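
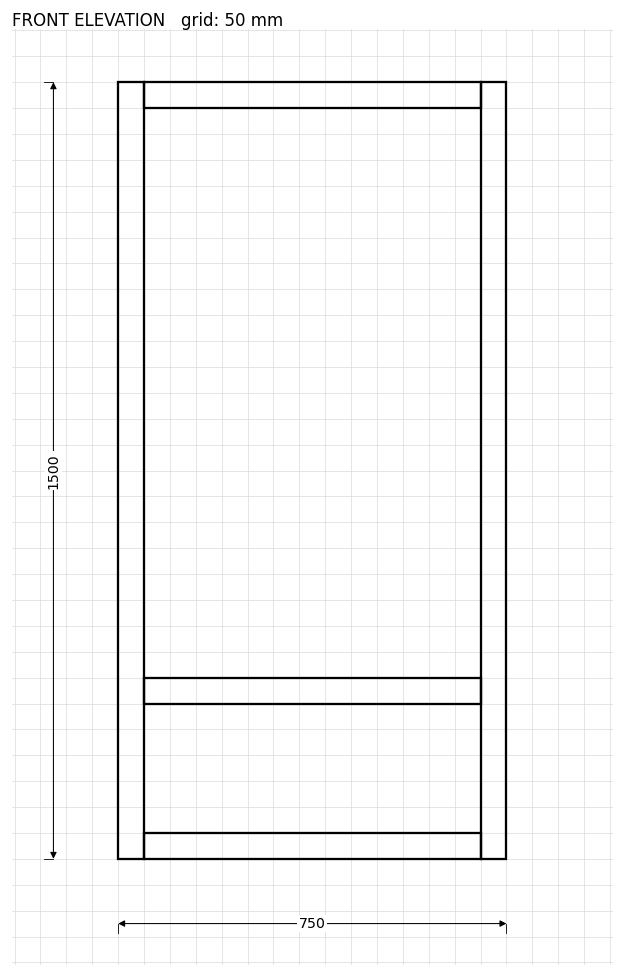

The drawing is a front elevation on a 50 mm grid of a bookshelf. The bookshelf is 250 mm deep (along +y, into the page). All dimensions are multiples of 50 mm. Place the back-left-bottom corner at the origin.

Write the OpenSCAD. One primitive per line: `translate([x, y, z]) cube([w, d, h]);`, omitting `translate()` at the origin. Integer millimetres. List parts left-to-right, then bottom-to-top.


cube([50, 250, 1500]);
translate([50, 0, 0]) cube([650, 250, 50]);
translate([50, 0, 300]) cube([650, 250, 50]);
translate([50, 0, 1450]) cube([650, 250, 50]);
translate([700, 0, 0]) cube([50, 250, 1500]);


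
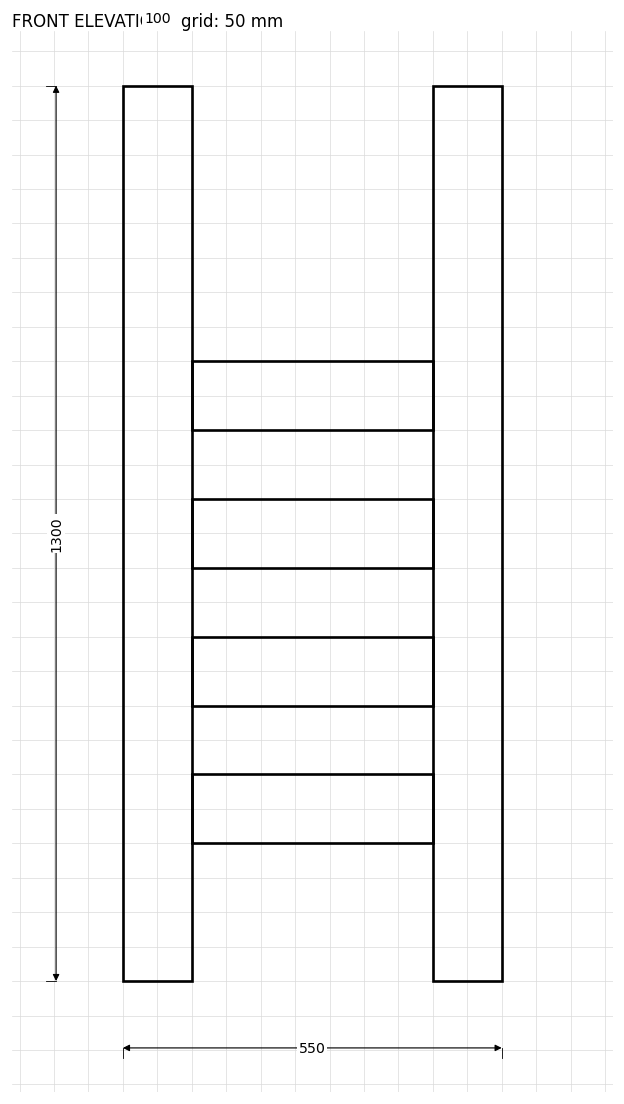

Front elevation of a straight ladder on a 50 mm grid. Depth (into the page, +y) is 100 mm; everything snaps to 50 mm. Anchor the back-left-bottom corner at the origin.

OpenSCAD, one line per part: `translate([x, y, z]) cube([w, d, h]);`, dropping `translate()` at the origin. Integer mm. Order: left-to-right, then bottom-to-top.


cube([100, 100, 1300]);
translate([100, 0, 200]) cube([350, 100, 100]);
translate([100, 0, 400]) cube([350, 100, 100]);
translate([100, 0, 600]) cube([350, 100, 100]);
translate([100, 0, 800]) cube([350, 100, 100]);
translate([450, 0, 0]) cube([100, 100, 1300]);


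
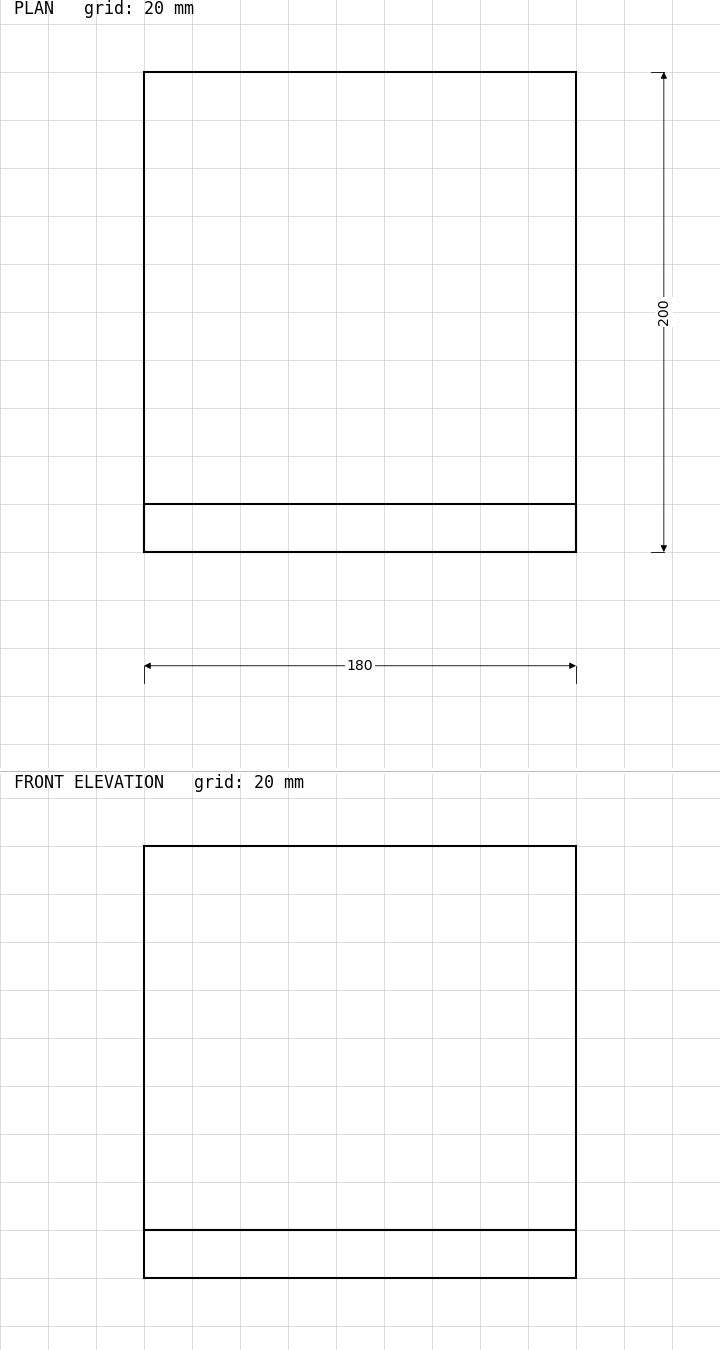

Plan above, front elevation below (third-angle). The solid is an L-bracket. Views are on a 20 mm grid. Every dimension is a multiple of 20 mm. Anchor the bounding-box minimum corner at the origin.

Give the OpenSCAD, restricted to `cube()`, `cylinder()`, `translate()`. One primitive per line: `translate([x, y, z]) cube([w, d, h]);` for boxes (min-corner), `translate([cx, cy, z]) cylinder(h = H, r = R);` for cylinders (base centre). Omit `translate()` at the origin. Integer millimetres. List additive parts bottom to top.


cube([180, 200, 20]);
translate([0, 0, 20]) cube([180, 20, 160]);


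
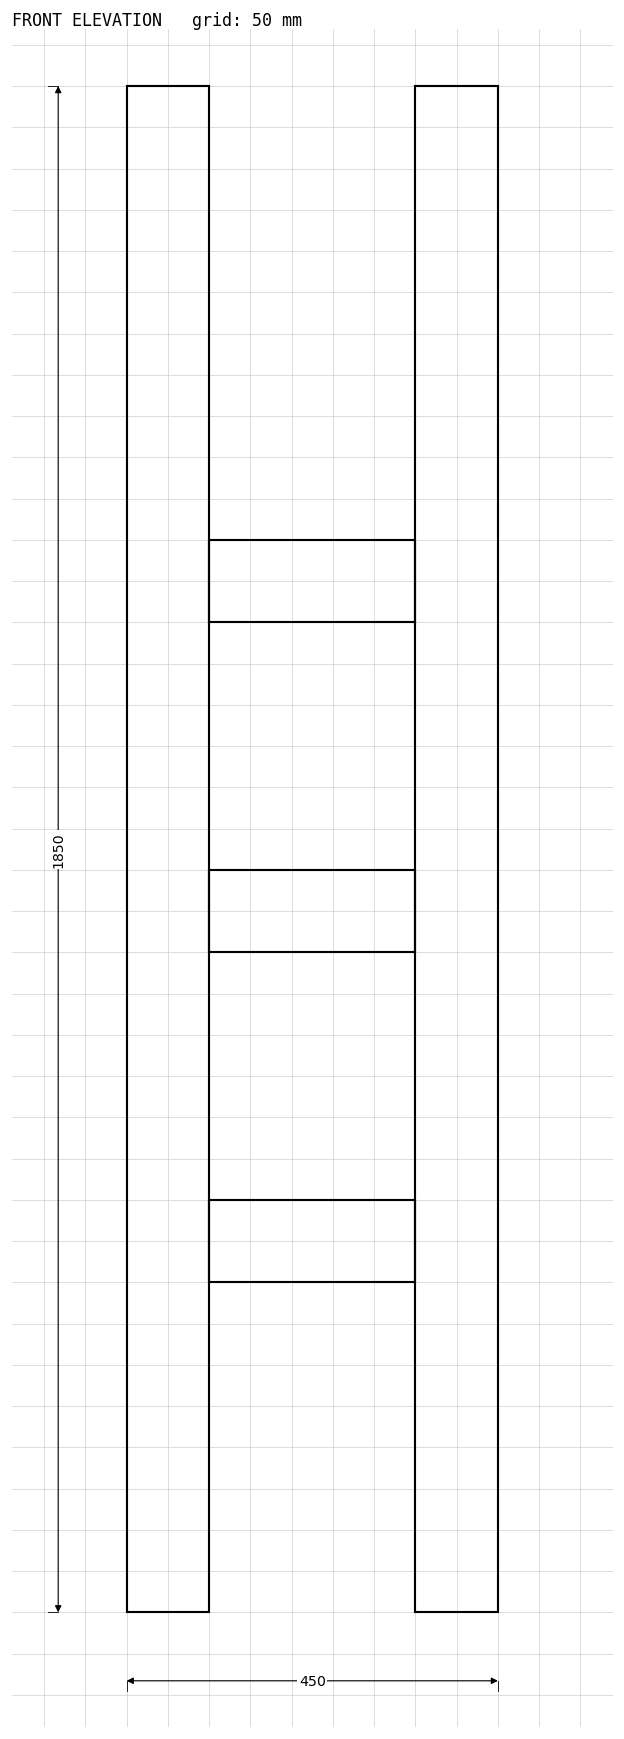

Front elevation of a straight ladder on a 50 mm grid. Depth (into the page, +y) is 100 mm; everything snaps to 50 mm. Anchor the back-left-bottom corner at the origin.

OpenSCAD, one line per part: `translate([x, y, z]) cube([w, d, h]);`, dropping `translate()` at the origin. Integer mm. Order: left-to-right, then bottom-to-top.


cube([100, 100, 1850]);
translate([100, 0, 400]) cube([250, 100, 100]);
translate([100, 0, 800]) cube([250, 100, 100]);
translate([100, 0, 1200]) cube([250, 100, 100]);
translate([350, 0, 0]) cube([100, 100, 1850]);


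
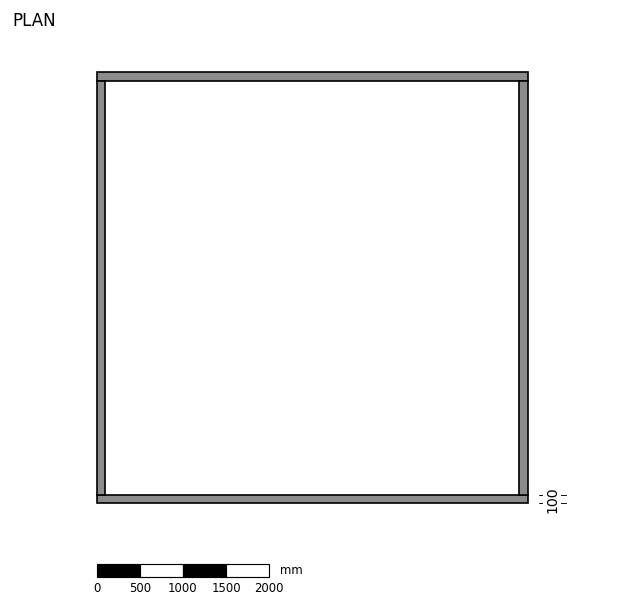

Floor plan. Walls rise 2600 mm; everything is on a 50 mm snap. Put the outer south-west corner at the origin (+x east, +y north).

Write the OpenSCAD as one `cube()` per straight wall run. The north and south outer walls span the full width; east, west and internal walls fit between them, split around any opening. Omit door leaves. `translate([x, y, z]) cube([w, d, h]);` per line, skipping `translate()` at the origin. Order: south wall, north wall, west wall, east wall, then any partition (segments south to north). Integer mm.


cube([5000, 100, 2600]);
translate([0, 4900, 0]) cube([5000, 100, 2600]);
translate([0, 100, 0]) cube([100, 4800, 2600]);
translate([4900, 100, 0]) cube([100, 4800, 2600]);


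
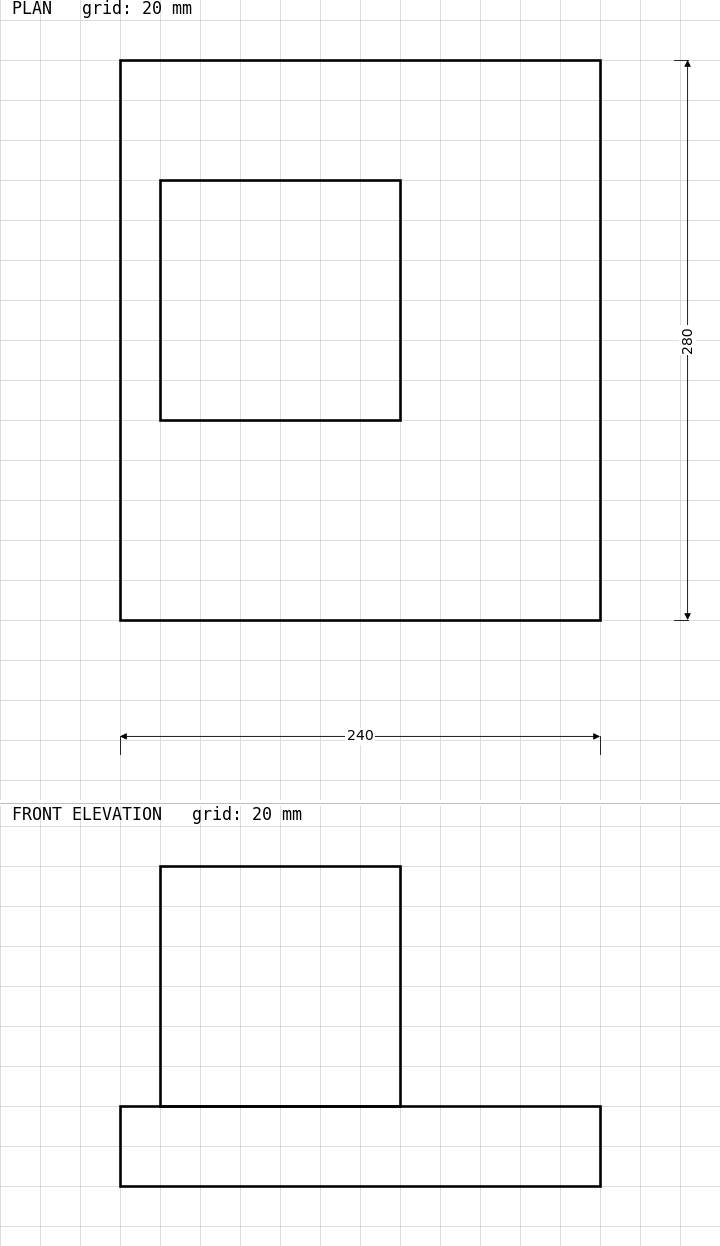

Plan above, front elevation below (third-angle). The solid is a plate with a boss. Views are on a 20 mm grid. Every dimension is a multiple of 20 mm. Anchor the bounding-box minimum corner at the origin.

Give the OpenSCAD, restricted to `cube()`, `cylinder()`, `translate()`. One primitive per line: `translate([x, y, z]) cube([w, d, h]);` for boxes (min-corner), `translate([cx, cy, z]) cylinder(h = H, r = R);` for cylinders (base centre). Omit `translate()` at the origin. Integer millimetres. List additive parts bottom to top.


cube([240, 280, 40]);
translate([20, 100, 40]) cube([120, 120, 120]);


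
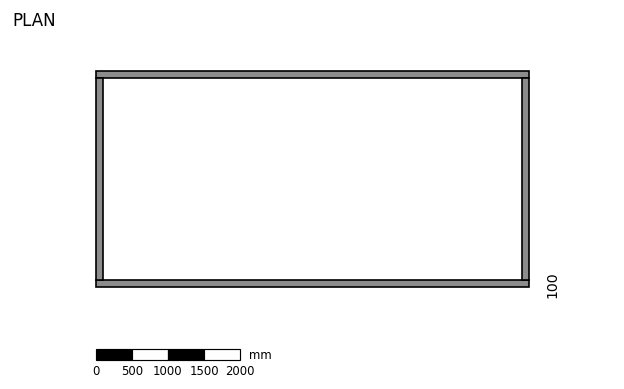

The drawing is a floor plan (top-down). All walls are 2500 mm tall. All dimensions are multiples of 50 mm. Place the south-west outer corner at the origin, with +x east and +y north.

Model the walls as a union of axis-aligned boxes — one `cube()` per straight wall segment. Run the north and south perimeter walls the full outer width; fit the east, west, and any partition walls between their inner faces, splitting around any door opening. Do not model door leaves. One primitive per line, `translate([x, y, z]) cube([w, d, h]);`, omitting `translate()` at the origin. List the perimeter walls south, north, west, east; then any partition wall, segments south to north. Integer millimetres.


cube([6000, 100, 2500]);
translate([0, 2900, 0]) cube([6000, 100, 2500]);
translate([0, 100, 0]) cube([100, 2800, 2500]);
translate([5900, 100, 0]) cube([100, 2800, 2500]);


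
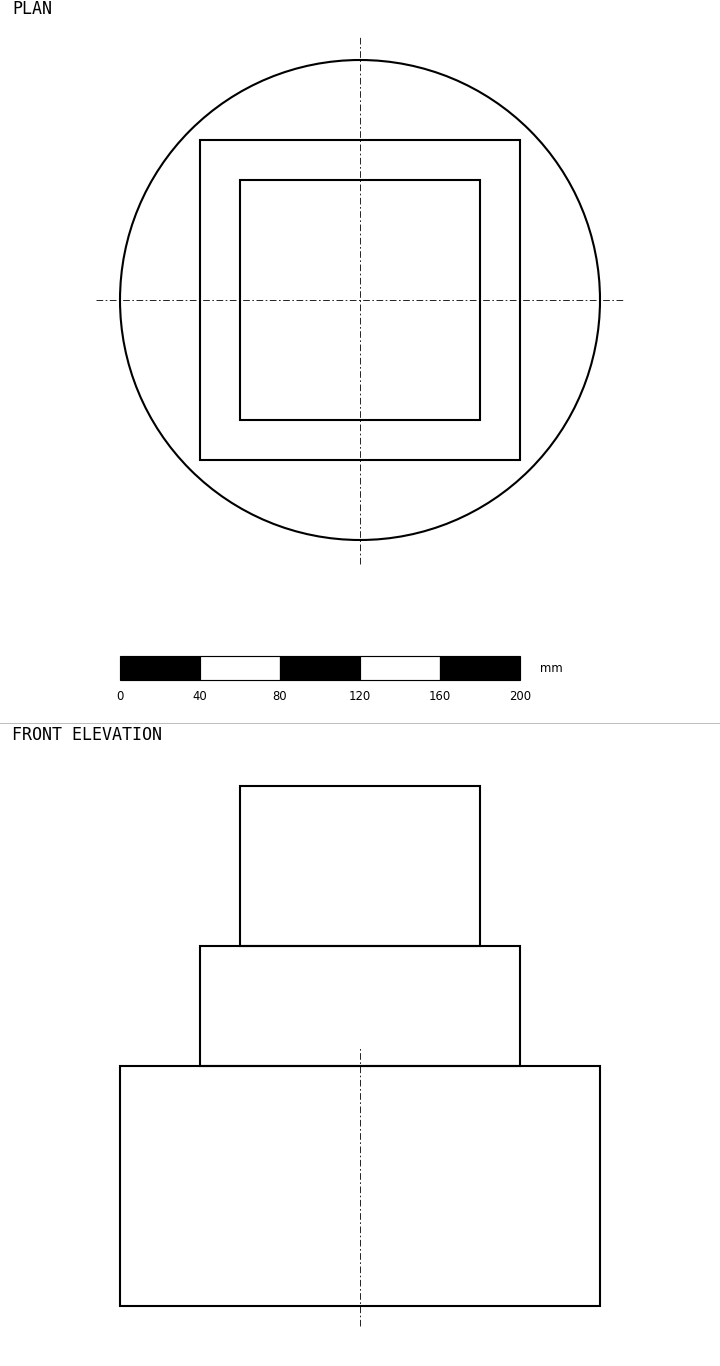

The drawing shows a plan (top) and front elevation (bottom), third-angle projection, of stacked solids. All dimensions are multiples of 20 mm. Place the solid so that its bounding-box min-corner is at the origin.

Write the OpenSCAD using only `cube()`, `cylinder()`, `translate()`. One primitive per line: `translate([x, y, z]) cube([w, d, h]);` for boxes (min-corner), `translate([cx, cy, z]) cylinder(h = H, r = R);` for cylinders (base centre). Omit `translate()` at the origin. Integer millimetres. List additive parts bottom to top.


translate([120, 120, 0]) cylinder(h = 120, r = 120);
translate([40, 40, 120]) cube([160, 160, 60]);
translate([60, 60, 180]) cube([120, 120, 80]);


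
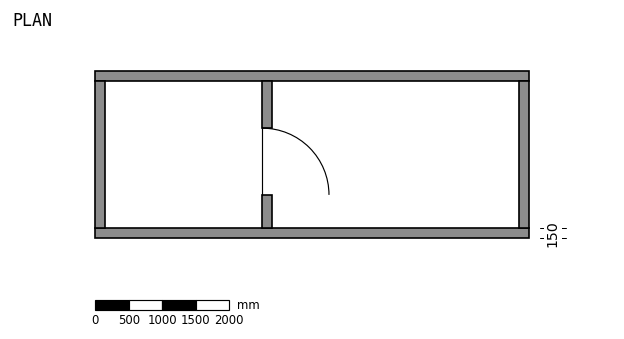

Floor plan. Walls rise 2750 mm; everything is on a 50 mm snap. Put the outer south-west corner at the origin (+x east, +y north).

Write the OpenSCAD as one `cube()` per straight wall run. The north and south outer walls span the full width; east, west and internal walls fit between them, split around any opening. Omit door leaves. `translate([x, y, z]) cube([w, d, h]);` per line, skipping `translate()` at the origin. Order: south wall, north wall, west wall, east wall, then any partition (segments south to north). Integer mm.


cube([6500, 150, 2750]);
translate([0, 2350, 0]) cube([6500, 150, 2750]);
translate([0, 150, 0]) cube([150, 2200, 2750]);
translate([6350, 150, 0]) cube([150, 2200, 2750]);
translate([2500, 150, 0]) cube([150, 500, 2750]);
translate([2500, 1650, 0]) cube([150, 700, 2750]);


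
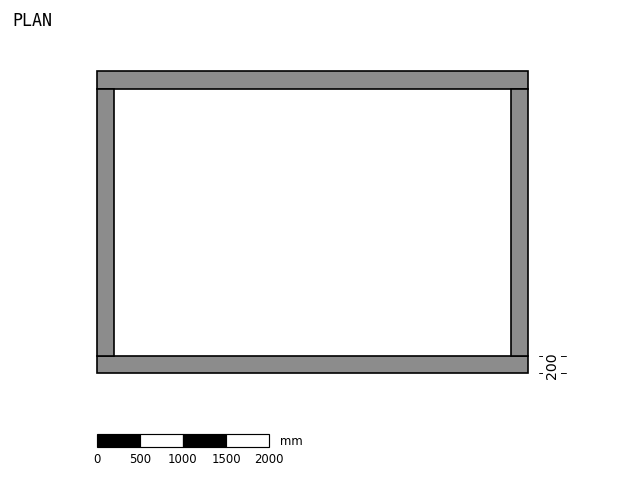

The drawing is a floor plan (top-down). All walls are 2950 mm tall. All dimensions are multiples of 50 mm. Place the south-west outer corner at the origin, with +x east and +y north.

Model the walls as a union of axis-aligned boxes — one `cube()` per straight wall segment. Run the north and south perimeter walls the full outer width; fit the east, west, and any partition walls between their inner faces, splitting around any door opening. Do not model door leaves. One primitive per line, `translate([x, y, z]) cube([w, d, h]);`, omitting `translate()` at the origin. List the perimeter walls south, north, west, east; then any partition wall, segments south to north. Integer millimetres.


cube([5000, 200, 2950]);
translate([0, 3300, 0]) cube([5000, 200, 2950]);
translate([0, 200, 0]) cube([200, 3100, 2950]);
translate([4800, 200, 0]) cube([200, 3100, 2950]);


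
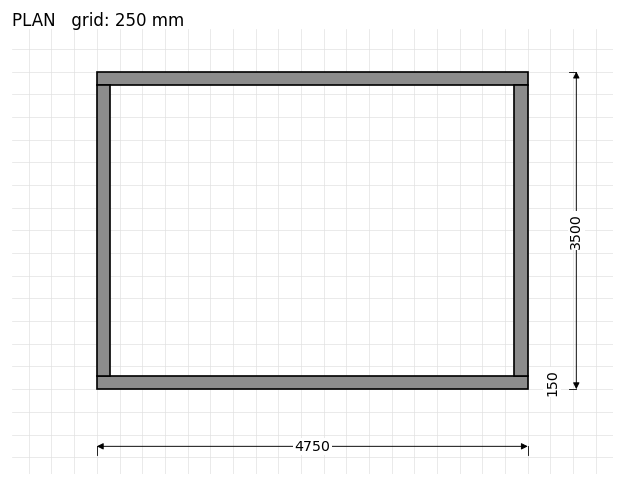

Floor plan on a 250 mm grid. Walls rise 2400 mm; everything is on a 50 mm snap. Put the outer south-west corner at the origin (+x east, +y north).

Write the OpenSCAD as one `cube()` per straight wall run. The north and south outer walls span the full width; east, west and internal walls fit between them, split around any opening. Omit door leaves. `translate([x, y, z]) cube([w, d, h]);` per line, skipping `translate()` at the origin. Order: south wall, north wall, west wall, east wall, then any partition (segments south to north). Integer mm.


cube([4750, 150, 2400]);
translate([0, 3350, 0]) cube([4750, 150, 2400]);
translate([0, 150, 0]) cube([150, 3200, 2400]);
translate([4600, 150, 0]) cube([150, 3200, 2400]);


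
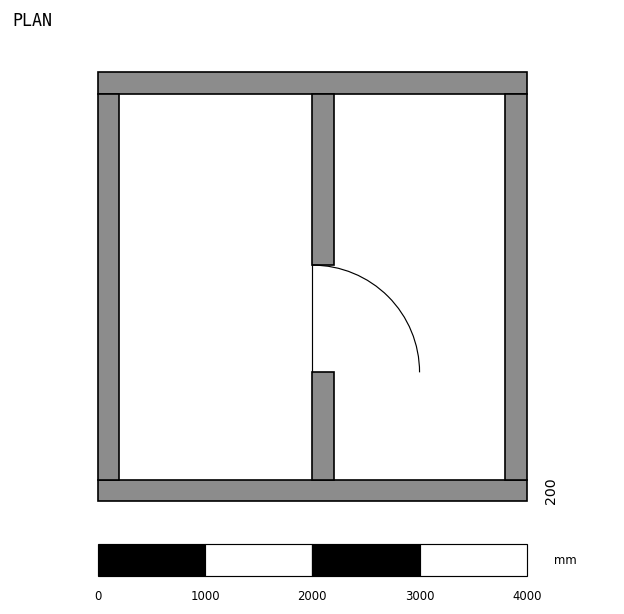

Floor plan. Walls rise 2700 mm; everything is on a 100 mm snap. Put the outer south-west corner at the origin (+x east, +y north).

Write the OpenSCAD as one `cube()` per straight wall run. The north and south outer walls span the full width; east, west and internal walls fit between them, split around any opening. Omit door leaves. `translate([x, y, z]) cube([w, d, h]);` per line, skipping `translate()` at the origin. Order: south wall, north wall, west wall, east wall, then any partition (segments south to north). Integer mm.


cube([4000, 200, 2700]);
translate([0, 3800, 0]) cube([4000, 200, 2700]);
translate([0, 200, 0]) cube([200, 3600, 2700]);
translate([3800, 200, 0]) cube([200, 3600, 2700]);
translate([2000, 200, 0]) cube([200, 1000, 2700]);
translate([2000, 2200, 0]) cube([200, 1600, 2700]);


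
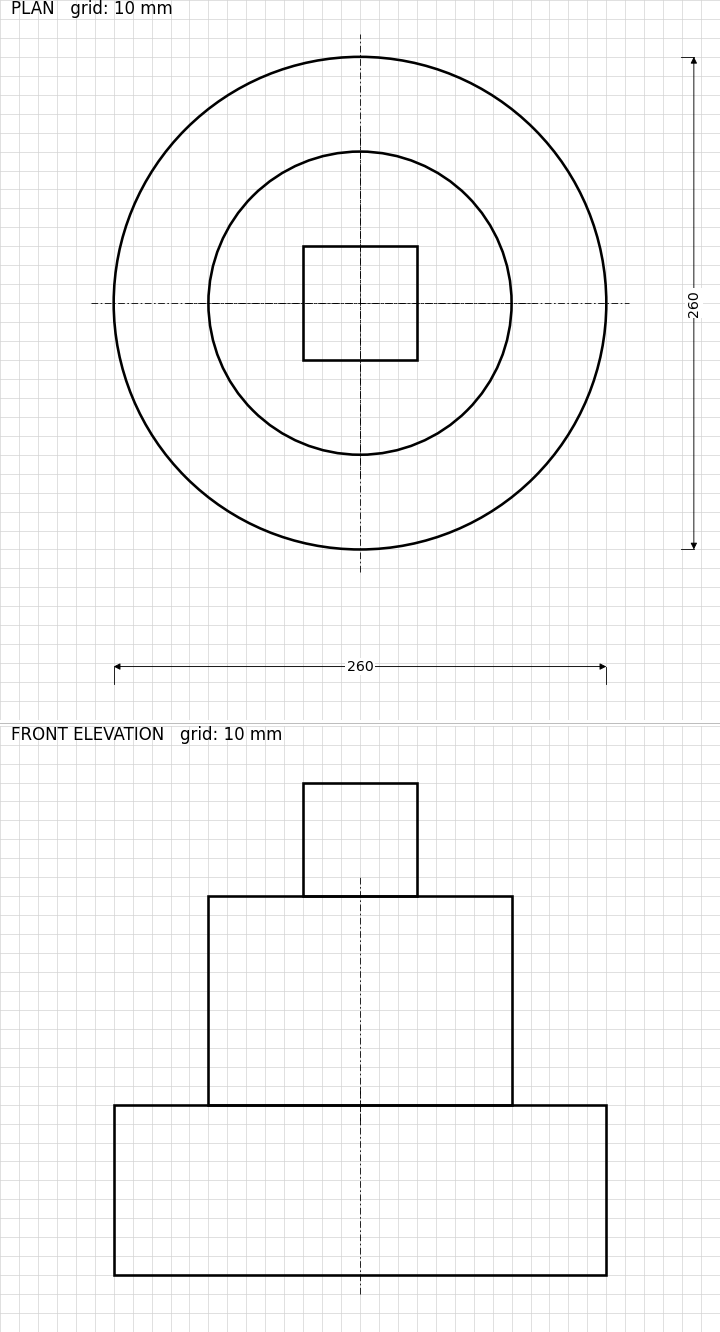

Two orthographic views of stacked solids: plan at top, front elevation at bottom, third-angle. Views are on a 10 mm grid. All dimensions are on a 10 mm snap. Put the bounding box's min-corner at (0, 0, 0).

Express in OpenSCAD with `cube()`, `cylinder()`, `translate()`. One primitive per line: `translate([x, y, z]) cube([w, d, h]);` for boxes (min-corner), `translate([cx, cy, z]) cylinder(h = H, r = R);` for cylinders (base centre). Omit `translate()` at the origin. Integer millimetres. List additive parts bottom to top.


translate([130, 130, 0]) cylinder(h = 90, r = 130);
translate([130, 130, 90]) cylinder(h = 110, r = 80);
translate([100, 100, 200]) cube([60, 60, 60]);


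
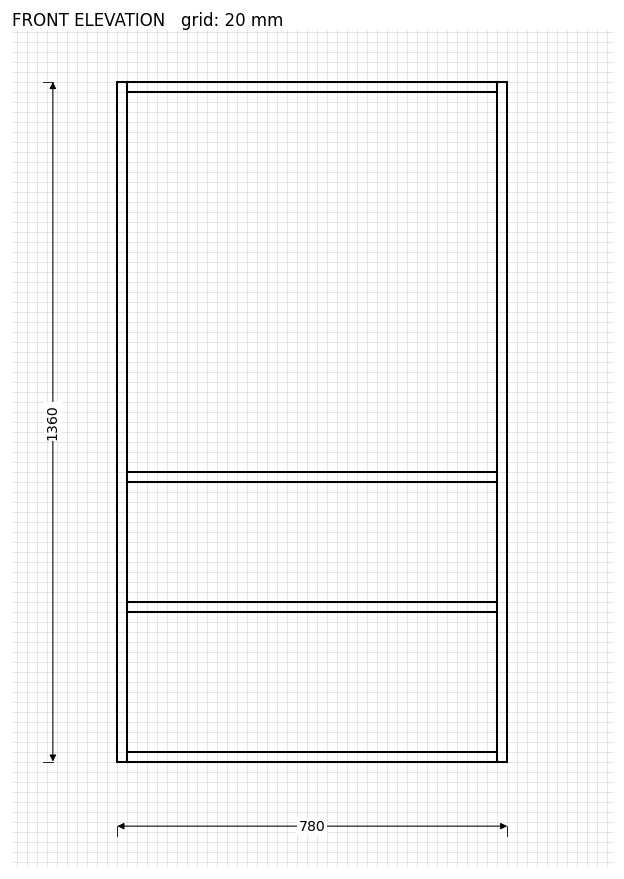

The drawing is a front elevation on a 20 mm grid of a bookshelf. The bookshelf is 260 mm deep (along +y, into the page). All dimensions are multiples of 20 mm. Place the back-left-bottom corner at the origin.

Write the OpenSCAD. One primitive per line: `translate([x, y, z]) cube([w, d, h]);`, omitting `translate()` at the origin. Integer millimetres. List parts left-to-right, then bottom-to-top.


cube([20, 260, 1360]);
translate([20, 0, 0]) cube([740, 260, 20]);
translate([20, 0, 300]) cube([740, 260, 20]);
translate([20, 0, 560]) cube([740, 260, 20]);
translate([20, 0, 1340]) cube([740, 260, 20]);
translate([760, 0, 0]) cube([20, 260, 1360]);


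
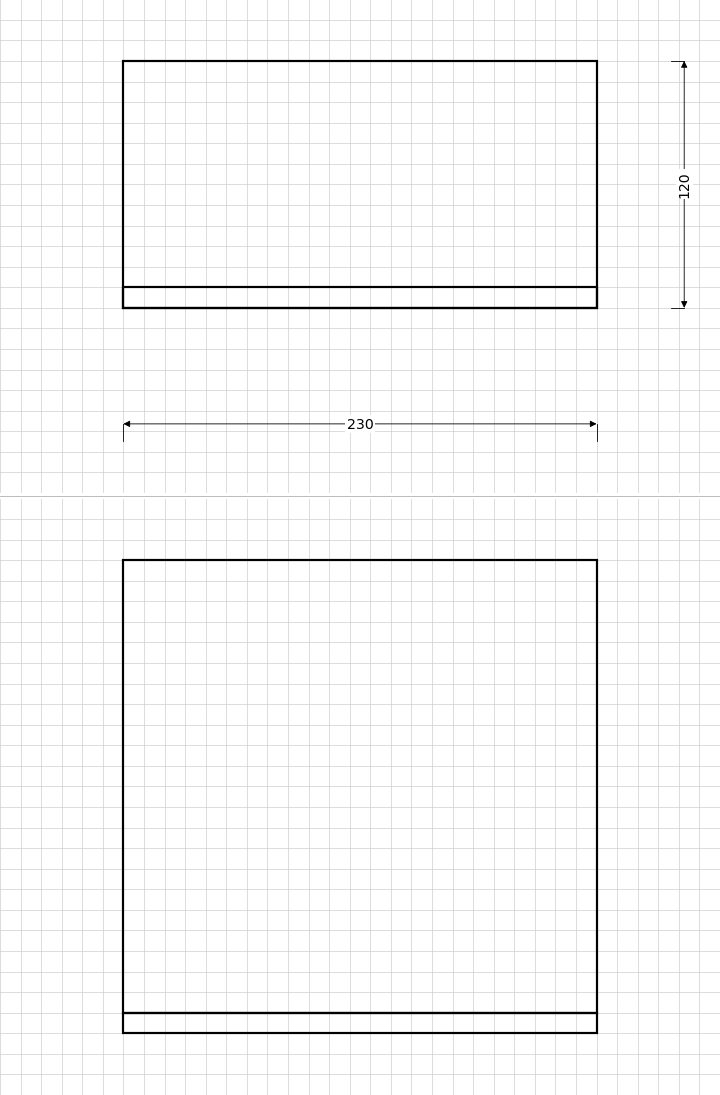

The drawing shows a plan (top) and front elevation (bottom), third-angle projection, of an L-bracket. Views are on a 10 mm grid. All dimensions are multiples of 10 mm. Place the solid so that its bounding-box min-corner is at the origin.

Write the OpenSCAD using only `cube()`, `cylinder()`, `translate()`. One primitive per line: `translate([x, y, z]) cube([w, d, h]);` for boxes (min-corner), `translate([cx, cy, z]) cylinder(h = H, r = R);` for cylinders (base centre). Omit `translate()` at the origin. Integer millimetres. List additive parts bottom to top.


cube([230, 120, 10]);
translate([0, 0, 10]) cube([230, 10, 220]);


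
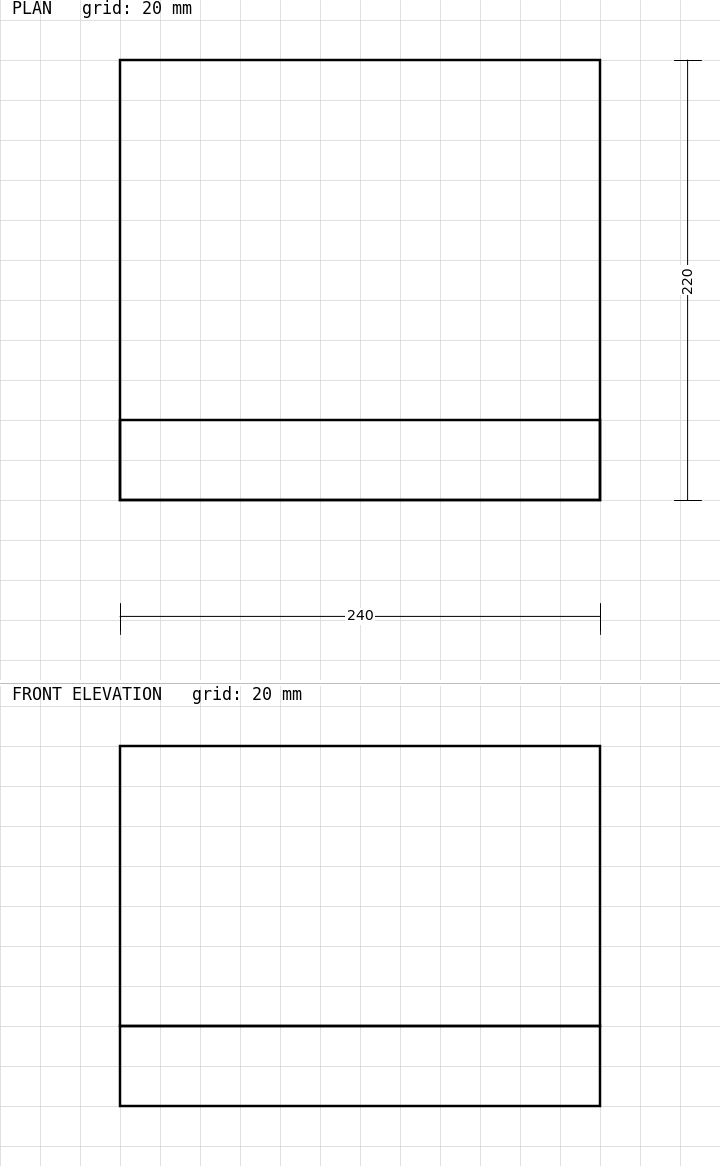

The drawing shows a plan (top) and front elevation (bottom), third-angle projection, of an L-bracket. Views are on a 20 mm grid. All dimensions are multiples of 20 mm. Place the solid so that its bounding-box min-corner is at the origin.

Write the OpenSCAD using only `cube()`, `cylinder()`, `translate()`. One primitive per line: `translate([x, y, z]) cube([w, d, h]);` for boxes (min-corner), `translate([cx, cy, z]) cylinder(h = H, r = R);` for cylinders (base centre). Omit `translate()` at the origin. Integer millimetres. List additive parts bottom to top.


cube([240, 220, 40]);
translate([0, 0, 40]) cube([240, 40, 140]);


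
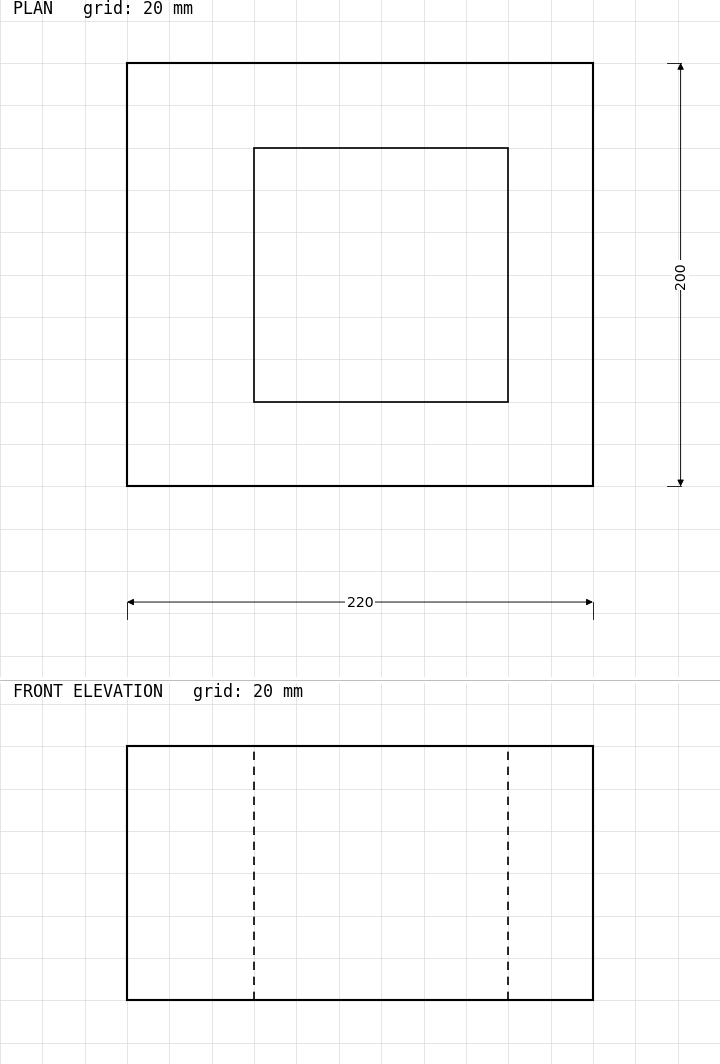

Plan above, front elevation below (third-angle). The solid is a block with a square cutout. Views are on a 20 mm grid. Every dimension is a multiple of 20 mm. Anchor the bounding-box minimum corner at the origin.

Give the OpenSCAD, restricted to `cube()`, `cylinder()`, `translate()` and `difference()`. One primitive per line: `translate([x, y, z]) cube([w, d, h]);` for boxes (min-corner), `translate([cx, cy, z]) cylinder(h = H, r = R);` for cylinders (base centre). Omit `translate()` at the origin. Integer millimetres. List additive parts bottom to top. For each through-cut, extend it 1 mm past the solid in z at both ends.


difference() {
  cube([220, 200, 120]);
  translate([60, 40, -1]) cube([120, 120, 122]);
}


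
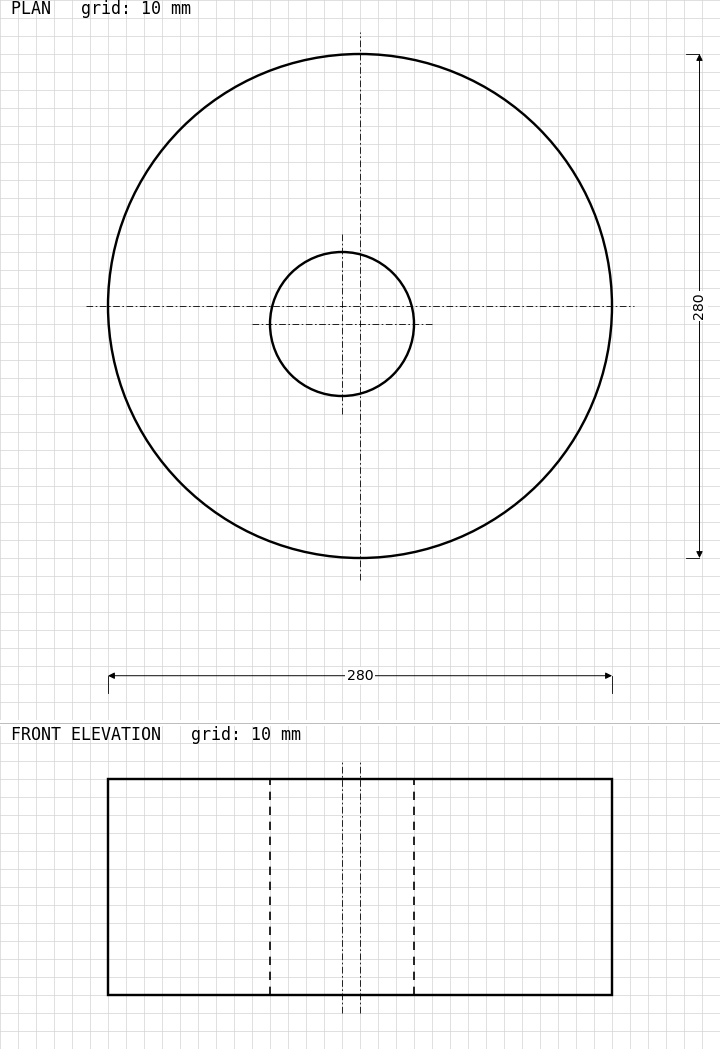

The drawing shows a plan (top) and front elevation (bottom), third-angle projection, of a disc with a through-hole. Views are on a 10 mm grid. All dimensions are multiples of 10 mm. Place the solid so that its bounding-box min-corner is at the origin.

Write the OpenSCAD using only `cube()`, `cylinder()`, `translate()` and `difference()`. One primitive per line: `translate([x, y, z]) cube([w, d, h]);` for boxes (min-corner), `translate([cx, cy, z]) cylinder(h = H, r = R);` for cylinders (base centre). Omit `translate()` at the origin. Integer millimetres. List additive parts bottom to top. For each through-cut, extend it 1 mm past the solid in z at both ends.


difference() {
  translate([140, 140, 0]) cylinder(h = 120, r = 140);
  translate([130, 130, -1]) cylinder(h = 122, r = 40);
}


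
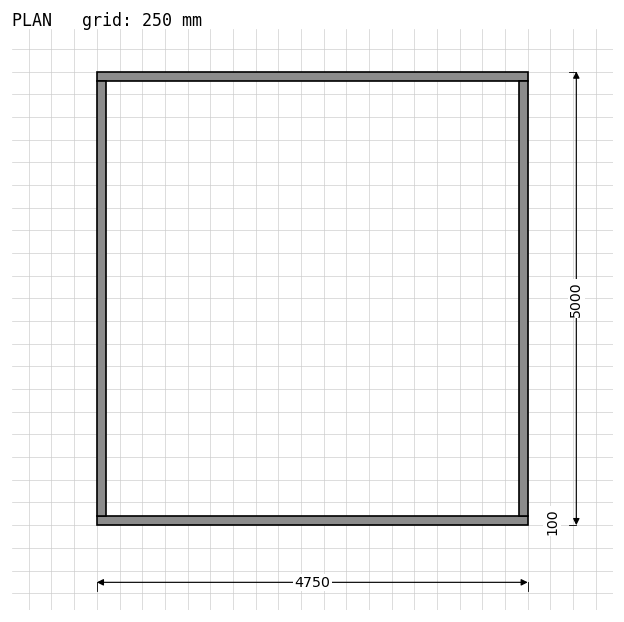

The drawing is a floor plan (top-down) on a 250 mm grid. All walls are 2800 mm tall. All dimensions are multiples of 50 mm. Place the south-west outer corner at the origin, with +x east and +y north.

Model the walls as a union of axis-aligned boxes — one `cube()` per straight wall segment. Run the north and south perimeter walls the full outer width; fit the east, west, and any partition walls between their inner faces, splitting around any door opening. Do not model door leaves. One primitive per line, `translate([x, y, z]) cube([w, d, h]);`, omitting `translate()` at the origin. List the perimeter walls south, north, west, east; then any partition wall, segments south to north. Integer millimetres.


cube([4750, 100, 2800]);
translate([0, 4900, 0]) cube([4750, 100, 2800]);
translate([0, 100, 0]) cube([100, 4800, 2800]);
translate([4650, 100, 0]) cube([100, 4800, 2800]);


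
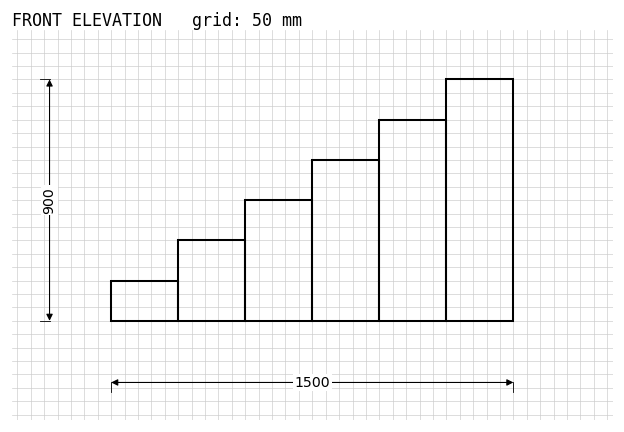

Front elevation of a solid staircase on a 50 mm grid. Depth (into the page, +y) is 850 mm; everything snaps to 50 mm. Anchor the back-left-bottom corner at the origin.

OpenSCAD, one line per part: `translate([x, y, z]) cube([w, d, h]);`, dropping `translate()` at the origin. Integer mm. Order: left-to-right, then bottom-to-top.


cube([250, 850, 150]);
translate([250, 0, 0]) cube([250, 850, 300]);
translate([500, 0, 0]) cube([250, 850, 450]);
translate([750, 0, 0]) cube([250, 850, 600]);
translate([1000, 0, 0]) cube([250, 850, 750]);
translate([1250, 0, 0]) cube([250, 850, 900]);


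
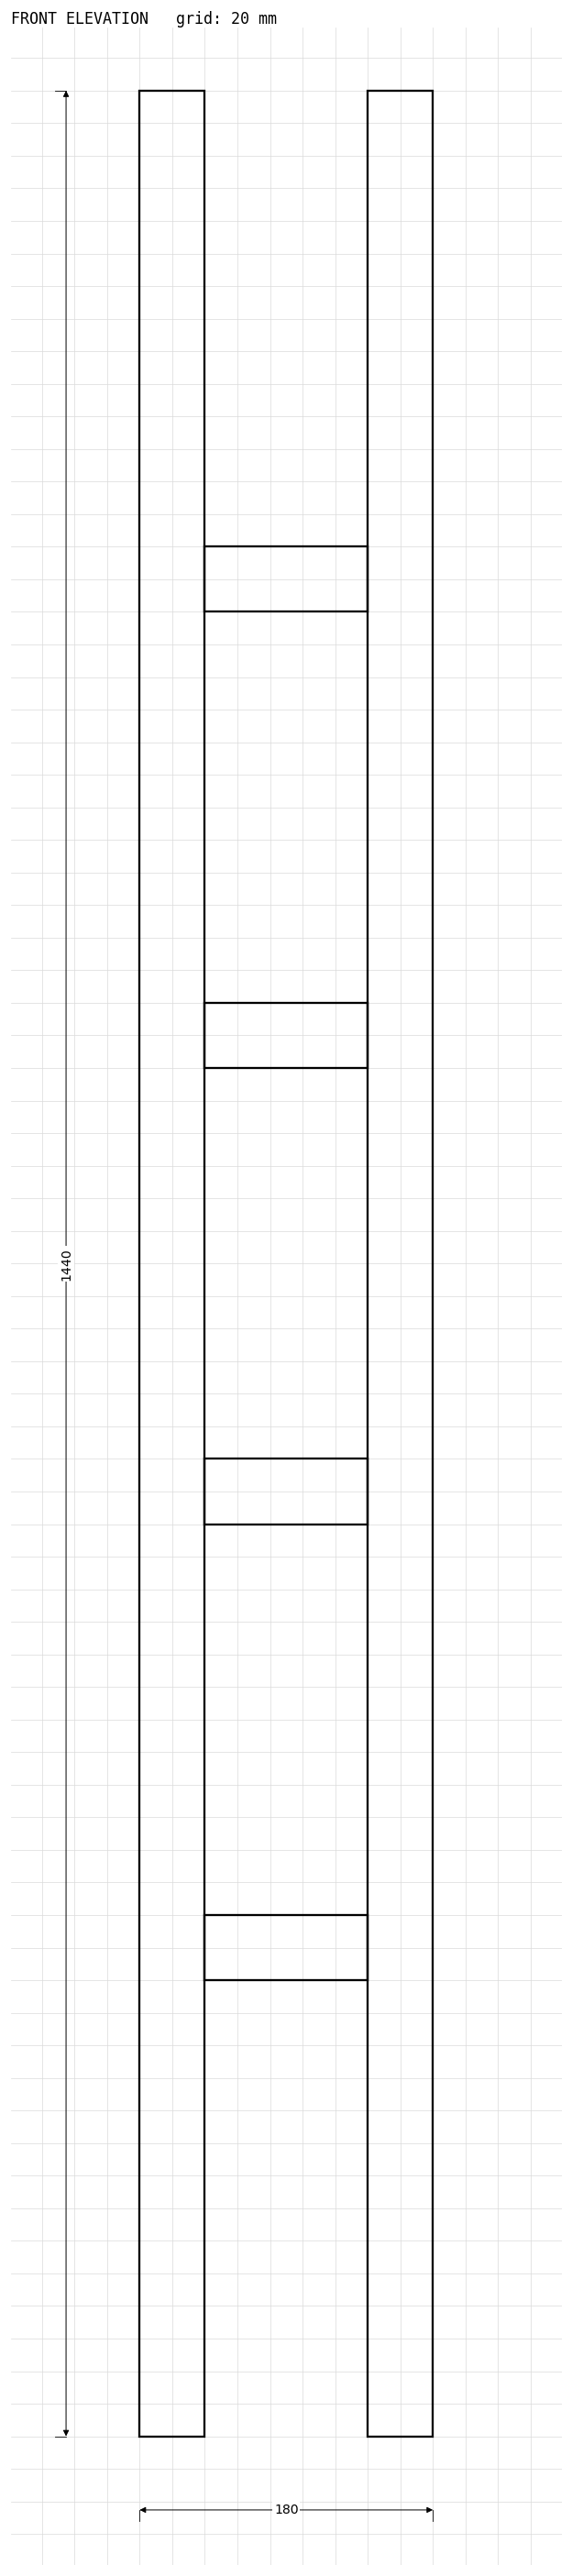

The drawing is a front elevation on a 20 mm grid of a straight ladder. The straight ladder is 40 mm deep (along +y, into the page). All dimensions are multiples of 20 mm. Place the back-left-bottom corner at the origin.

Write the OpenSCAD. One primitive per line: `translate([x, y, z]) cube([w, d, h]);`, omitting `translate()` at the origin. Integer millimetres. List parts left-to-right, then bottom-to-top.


cube([40, 40, 1440]);
translate([40, 0, 280]) cube([100, 40, 40]);
translate([40, 0, 560]) cube([100, 40, 40]);
translate([40, 0, 840]) cube([100, 40, 40]);
translate([40, 0, 1120]) cube([100, 40, 40]);
translate([140, 0, 0]) cube([40, 40, 1440]);


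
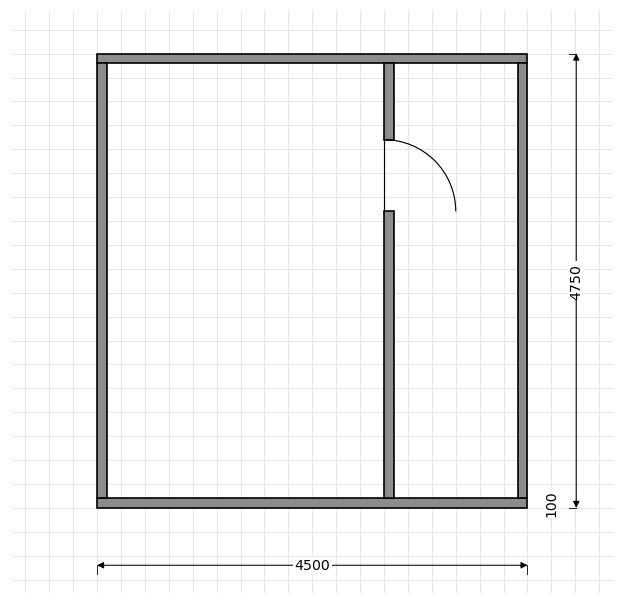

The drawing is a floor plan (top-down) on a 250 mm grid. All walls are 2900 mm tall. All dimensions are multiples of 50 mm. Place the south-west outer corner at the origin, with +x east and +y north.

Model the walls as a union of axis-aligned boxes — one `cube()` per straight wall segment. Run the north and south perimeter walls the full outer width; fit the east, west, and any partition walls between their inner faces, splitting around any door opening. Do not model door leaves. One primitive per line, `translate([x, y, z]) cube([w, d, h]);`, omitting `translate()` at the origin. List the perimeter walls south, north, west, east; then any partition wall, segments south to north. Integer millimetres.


cube([4500, 100, 2900]);
translate([0, 4650, 0]) cube([4500, 100, 2900]);
translate([0, 100, 0]) cube([100, 4550, 2900]);
translate([4400, 100, 0]) cube([100, 4550, 2900]);
translate([3000, 100, 0]) cube([100, 3000, 2900]);
translate([3000, 3850, 0]) cube([100, 800, 2900]);


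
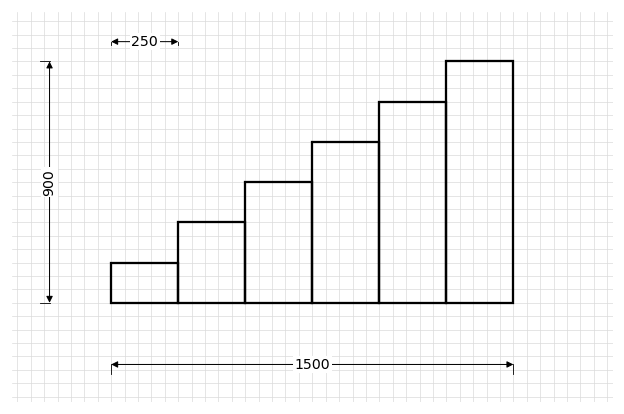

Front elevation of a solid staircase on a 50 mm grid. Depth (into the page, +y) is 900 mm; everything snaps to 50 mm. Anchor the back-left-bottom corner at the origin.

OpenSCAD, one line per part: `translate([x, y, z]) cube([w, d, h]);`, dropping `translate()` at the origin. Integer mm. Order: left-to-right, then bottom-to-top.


cube([250, 900, 150]);
translate([250, 0, 0]) cube([250, 900, 300]);
translate([500, 0, 0]) cube([250, 900, 450]);
translate([750, 0, 0]) cube([250, 900, 600]);
translate([1000, 0, 0]) cube([250, 900, 750]);
translate([1250, 0, 0]) cube([250, 900, 900]);


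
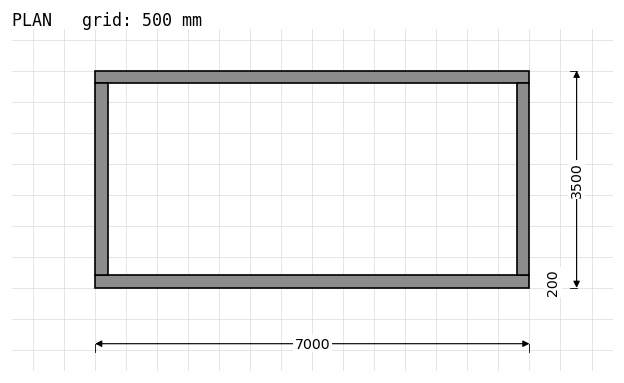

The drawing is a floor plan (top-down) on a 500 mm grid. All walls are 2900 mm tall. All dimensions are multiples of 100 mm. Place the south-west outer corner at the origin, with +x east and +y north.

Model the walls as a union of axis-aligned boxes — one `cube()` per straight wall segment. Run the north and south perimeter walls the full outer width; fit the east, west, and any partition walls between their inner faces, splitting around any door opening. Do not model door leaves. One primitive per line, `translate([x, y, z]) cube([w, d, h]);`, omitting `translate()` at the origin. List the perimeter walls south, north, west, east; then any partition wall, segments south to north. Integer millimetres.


cube([7000, 200, 2900]);
translate([0, 3300, 0]) cube([7000, 200, 2900]);
translate([0, 200, 0]) cube([200, 3100, 2900]);
translate([6800, 200, 0]) cube([200, 3100, 2900]);


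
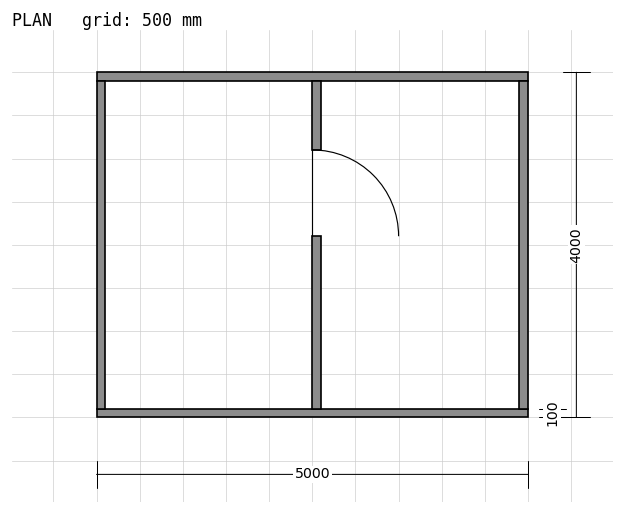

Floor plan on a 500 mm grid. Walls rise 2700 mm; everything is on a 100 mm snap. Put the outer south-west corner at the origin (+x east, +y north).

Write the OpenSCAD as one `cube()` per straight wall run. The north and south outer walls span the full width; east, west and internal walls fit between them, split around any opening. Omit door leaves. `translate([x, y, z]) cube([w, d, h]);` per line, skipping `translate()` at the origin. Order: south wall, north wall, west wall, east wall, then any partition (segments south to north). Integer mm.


cube([5000, 100, 2700]);
translate([0, 3900, 0]) cube([5000, 100, 2700]);
translate([0, 100, 0]) cube([100, 3800, 2700]);
translate([4900, 100, 0]) cube([100, 3800, 2700]);
translate([2500, 100, 0]) cube([100, 2000, 2700]);
translate([2500, 3100, 0]) cube([100, 800, 2700]);


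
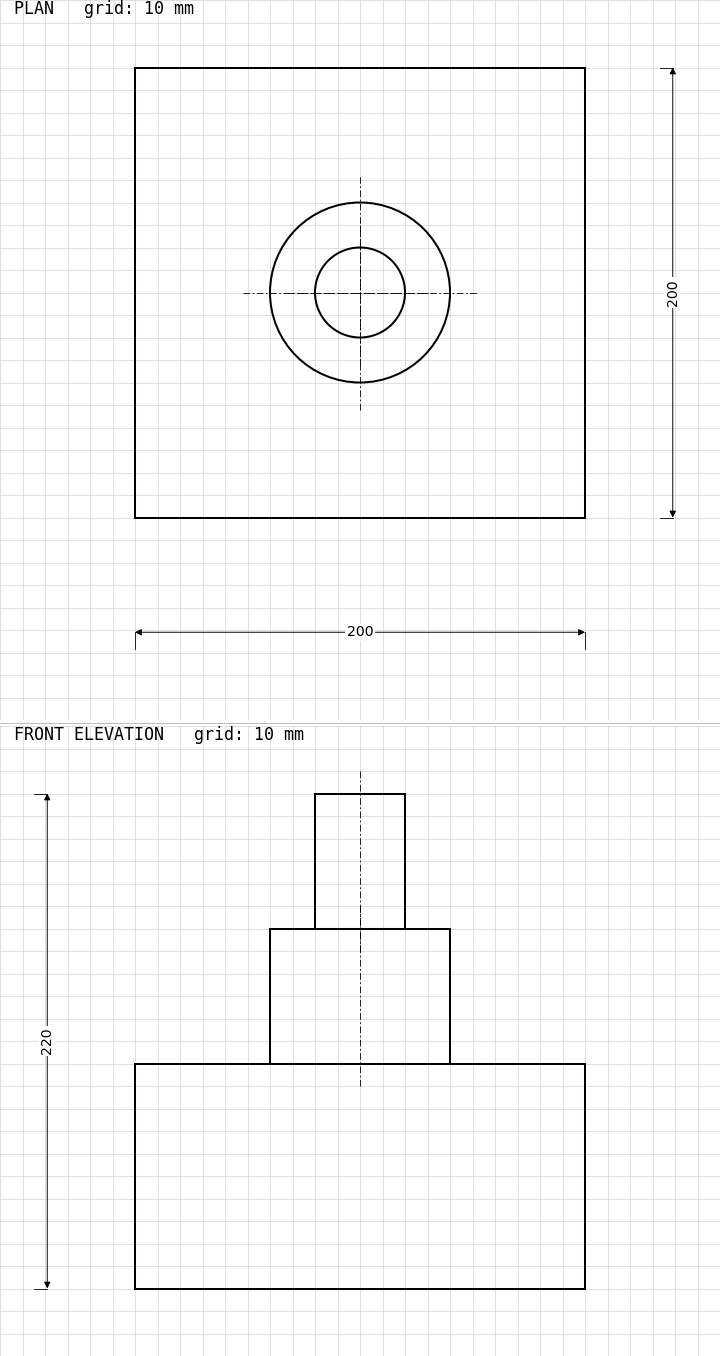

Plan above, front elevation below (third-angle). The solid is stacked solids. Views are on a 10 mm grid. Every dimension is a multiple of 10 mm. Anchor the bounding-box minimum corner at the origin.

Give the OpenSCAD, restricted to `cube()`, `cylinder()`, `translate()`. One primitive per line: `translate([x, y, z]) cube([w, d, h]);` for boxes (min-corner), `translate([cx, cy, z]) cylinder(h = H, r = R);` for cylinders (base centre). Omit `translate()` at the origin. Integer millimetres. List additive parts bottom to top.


cube([200, 200, 100]);
translate([100, 100, 100]) cylinder(h = 60, r = 40);
translate([100, 100, 160]) cylinder(h = 60, r = 20);


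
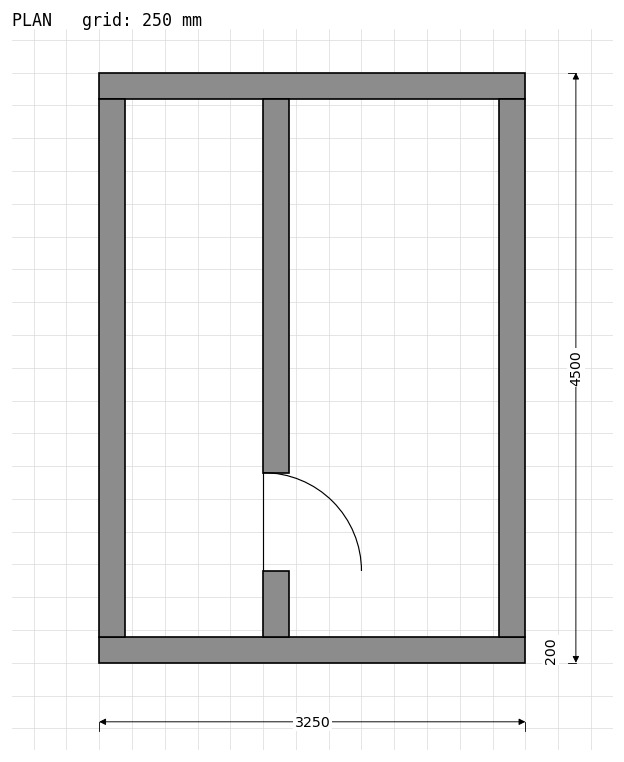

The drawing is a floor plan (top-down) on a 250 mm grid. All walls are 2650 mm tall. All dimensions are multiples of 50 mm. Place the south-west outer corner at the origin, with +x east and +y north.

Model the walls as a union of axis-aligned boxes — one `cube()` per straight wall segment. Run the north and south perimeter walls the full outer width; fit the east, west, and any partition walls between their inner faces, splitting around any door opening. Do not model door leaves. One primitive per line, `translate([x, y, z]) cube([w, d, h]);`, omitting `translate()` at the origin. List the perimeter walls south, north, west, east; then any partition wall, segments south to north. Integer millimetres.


cube([3250, 200, 2650]);
translate([0, 4300, 0]) cube([3250, 200, 2650]);
translate([0, 200, 0]) cube([200, 4100, 2650]);
translate([3050, 200, 0]) cube([200, 4100, 2650]);
translate([1250, 200, 0]) cube([200, 500, 2650]);
translate([1250, 1450, 0]) cube([200, 2850, 2650]);


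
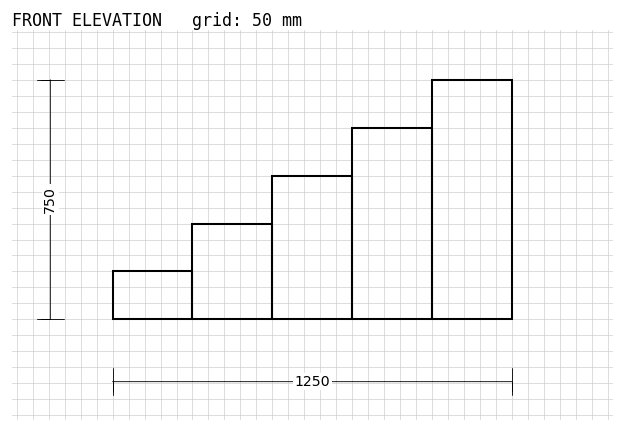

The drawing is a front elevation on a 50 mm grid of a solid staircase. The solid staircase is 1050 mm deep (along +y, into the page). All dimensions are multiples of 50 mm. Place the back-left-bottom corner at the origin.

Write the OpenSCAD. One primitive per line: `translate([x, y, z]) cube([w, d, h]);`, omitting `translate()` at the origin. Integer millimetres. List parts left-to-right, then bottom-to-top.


cube([250, 1050, 150]);
translate([250, 0, 0]) cube([250, 1050, 300]);
translate([500, 0, 0]) cube([250, 1050, 450]);
translate([750, 0, 0]) cube([250, 1050, 600]);
translate([1000, 0, 0]) cube([250, 1050, 750]);


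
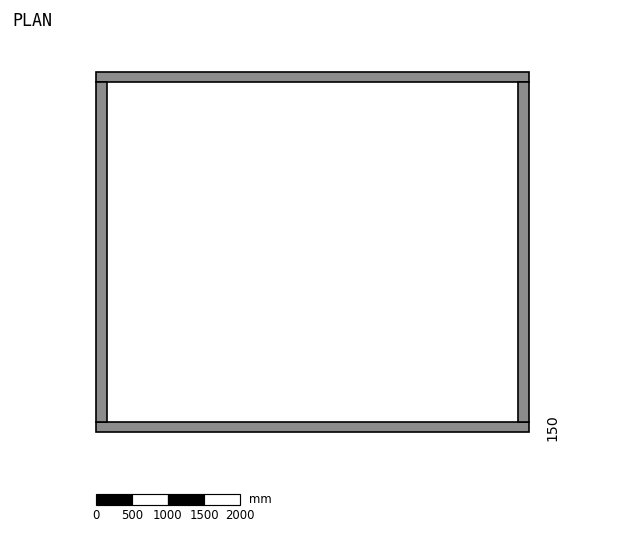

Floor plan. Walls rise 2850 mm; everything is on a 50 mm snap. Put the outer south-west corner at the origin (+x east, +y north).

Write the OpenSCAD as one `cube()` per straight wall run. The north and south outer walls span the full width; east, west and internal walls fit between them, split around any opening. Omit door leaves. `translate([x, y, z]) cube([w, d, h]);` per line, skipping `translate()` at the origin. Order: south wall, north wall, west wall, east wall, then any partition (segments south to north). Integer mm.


cube([6000, 150, 2850]);
translate([0, 4850, 0]) cube([6000, 150, 2850]);
translate([0, 150, 0]) cube([150, 4700, 2850]);
translate([5850, 150, 0]) cube([150, 4700, 2850]);


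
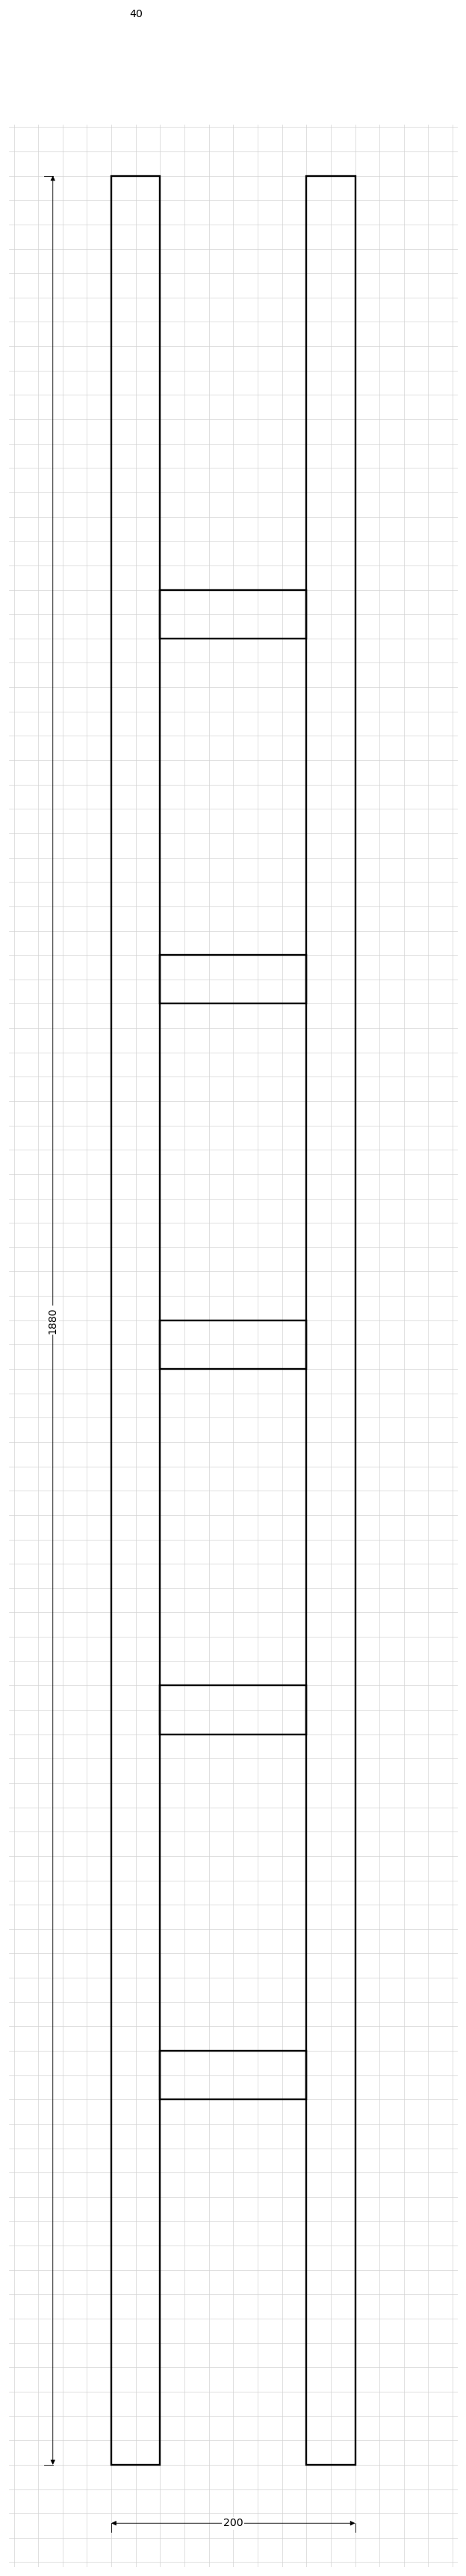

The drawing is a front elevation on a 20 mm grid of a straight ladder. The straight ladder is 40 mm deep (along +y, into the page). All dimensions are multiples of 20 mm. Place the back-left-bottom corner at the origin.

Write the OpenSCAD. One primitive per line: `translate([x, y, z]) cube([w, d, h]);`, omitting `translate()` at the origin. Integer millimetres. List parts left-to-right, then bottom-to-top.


cube([40, 40, 1880]);
translate([40, 0, 300]) cube([120, 40, 40]);
translate([40, 0, 600]) cube([120, 40, 40]);
translate([40, 0, 900]) cube([120, 40, 40]);
translate([40, 0, 1200]) cube([120, 40, 40]);
translate([40, 0, 1500]) cube([120, 40, 40]);
translate([160, 0, 0]) cube([40, 40, 1880]);


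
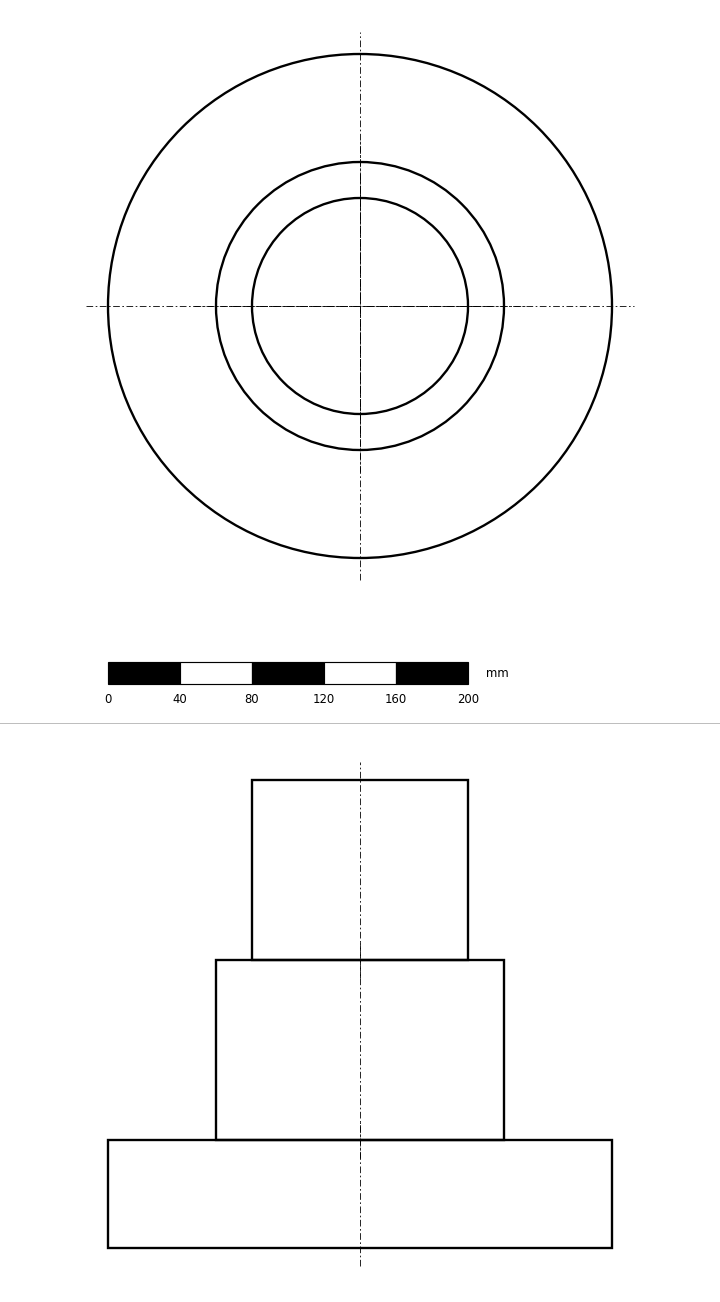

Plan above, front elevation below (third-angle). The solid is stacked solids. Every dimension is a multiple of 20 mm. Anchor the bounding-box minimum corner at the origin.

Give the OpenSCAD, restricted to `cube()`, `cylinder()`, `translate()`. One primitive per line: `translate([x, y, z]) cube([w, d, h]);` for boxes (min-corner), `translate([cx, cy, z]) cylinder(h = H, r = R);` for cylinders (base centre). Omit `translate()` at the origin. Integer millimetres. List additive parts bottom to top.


translate([140, 140, 0]) cylinder(h = 60, r = 140);
translate([140, 140, 60]) cylinder(h = 100, r = 80);
translate([140, 140, 160]) cylinder(h = 100, r = 60);


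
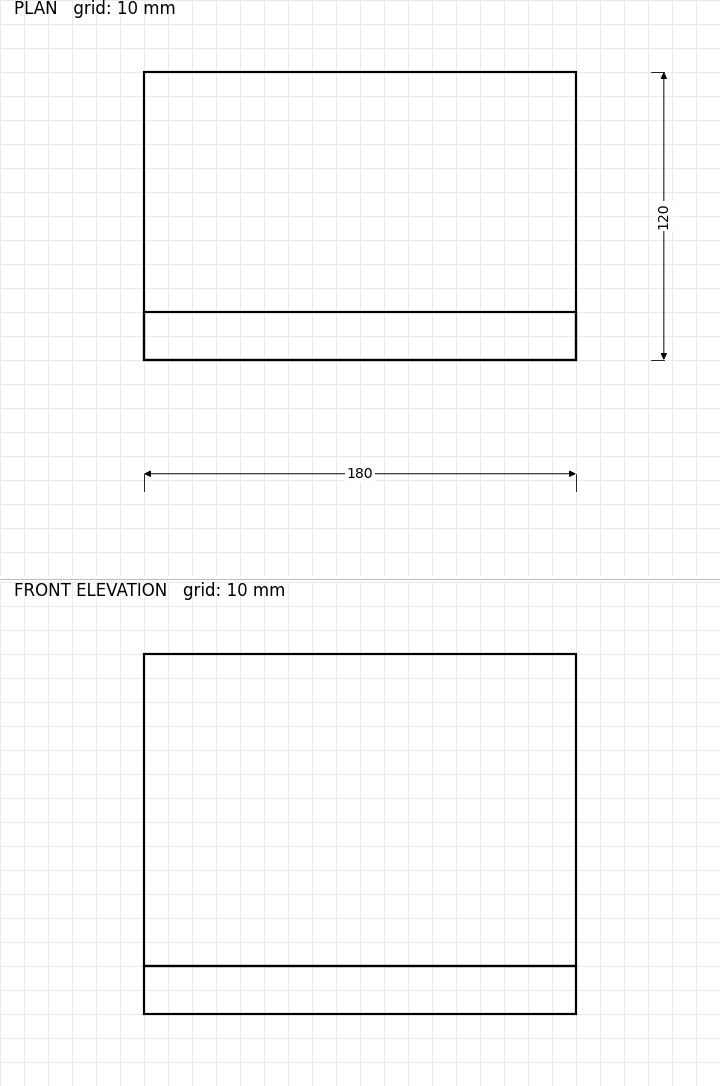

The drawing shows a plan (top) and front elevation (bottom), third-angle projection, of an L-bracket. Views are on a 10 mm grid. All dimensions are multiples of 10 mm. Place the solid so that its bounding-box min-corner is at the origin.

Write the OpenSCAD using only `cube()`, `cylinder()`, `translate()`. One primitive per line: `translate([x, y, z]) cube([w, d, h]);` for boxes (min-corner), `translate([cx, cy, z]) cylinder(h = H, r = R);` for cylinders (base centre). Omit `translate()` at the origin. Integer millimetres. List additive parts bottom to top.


cube([180, 120, 20]);
translate([0, 0, 20]) cube([180, 20, 130]);


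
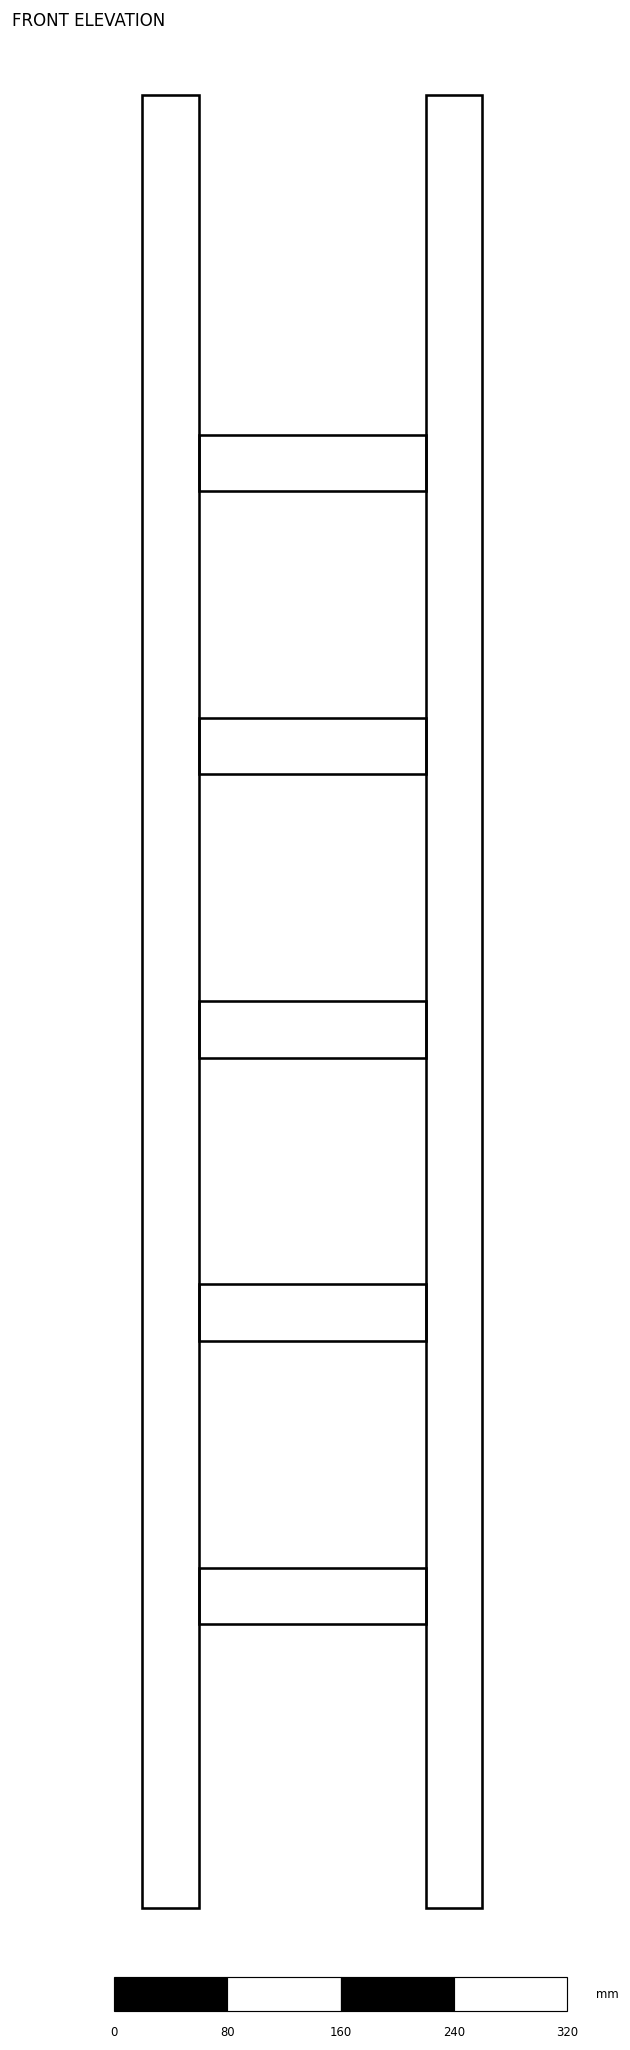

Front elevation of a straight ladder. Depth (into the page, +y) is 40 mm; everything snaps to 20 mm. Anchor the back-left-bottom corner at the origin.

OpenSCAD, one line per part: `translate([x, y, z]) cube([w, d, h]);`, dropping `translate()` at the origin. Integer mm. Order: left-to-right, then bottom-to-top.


cube([40, 40, 1280]);
translate([40, 0, 200]) cube([160, 40, 40]);
translate([40, 0, 400]) cube([160, 40, 40]);
translate([40, 0, 600]) cube([160, 40, 40]);
translate([40, 0, 800]) cube([160, 40, 40]);
translate([40, 0, 1000]) cube([160, 40, 40]);
translate([200, 0, 0]) cube([40, 40, 1280]);


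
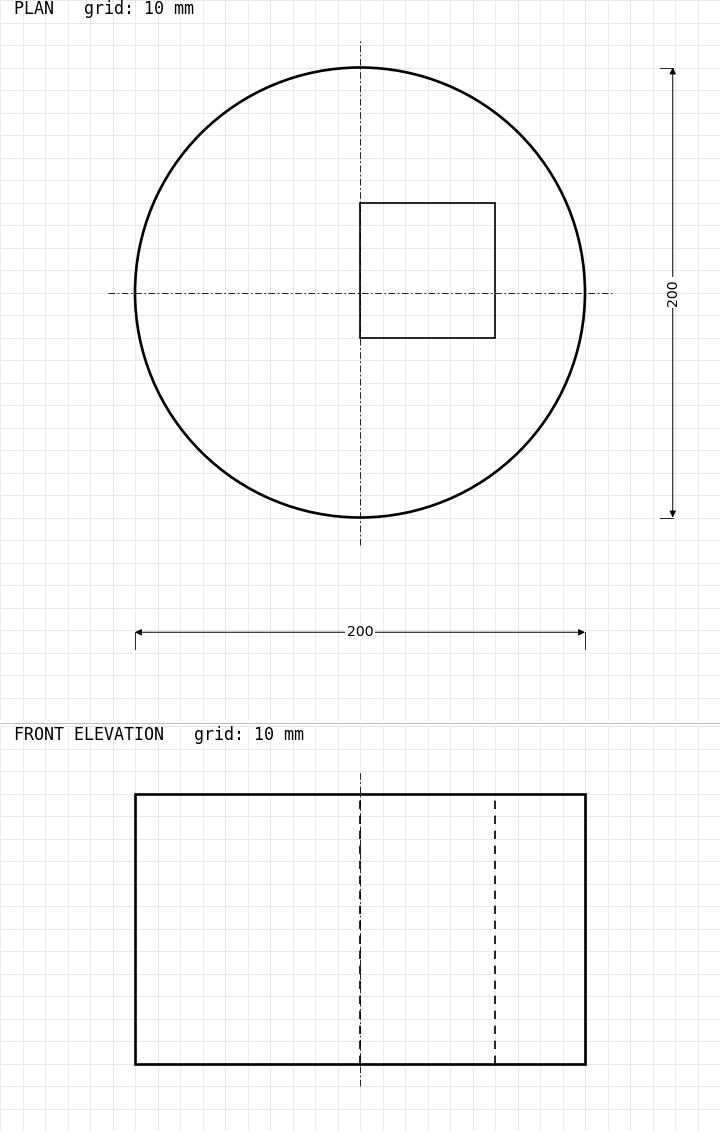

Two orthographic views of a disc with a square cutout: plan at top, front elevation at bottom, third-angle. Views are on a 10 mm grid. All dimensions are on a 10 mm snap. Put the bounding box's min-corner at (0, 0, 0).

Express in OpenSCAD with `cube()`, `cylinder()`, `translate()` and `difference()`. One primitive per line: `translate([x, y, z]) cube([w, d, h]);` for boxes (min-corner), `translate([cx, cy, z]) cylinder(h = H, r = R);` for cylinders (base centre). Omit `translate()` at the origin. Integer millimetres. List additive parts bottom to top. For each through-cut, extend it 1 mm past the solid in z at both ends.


difference() {
  translate([100, 100, 0]) cylinder(h = 120, r = 100);
  translate([100, 80, -1]) cube([60, 60, 122]);
}
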